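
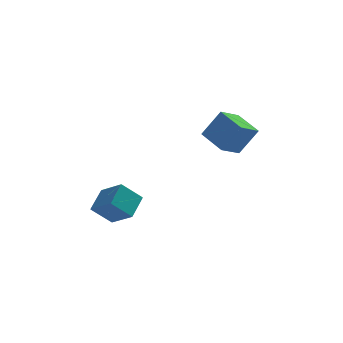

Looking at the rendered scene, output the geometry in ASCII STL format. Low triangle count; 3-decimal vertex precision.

solid 
facet normal -0.531 -0.012 -0.847
outer loop
vertex -0.425 2.422 2.044
vertex 0.322 3.184 1.565
vertex 0.372 1.337 1.56
endloop
endfacet
facet normal -0.638 -0.652 0.410
outer loop
vertex 1.158 1.356 2.815
vertex -0.425 2.422 2.044
vertex 0.372 1.337 1.56
endloop
endfacet
facet normal -0.530 -0.012 -0.848
outer loop
vertex 0.372 1.337 1.56
vertex 0.322 3.184 1.565
vertex 1.119 2.1 1.082
endloop
endfacet
facet normal 0.558 -0.758 -0.338
outer loop
vertex 1.119 2.1 1.082
vertex 1.158 1.356 2.815
vertex 0.372 1.337 1.56
endloop
endfacet
facet normal -0.557 0.759 0.338
outer loop
vertex -0.425 2.422 2.044
vertex 1.108 3.203 2.82
vertex 0.322 3.184 1.565
endloop
endfacet
facet normal -0.638 -0.652 0.409
outer loop
vertex 0.361 2.44 3.298
vertex -0.425 2.422 2.044
vertex 1.158 1.356 2.815
endloop
endfacet
facet normal -0.558 0.758 0.339
outer loop
vertex 0.361 2.44 3.298
vertex 1.108 3.203 2.82
vertex -0.425 2.422 2.044
endloop
endfacet
facet normal 0.638 0.652 -0.410
outer loop
vertex 0.322 3.184 1.565
vertex 1.108 3.203 2.82
vertex 1.119 2.1 1.082
endloop
endfacet
facet normal 0.557 -0.759 -0.338
outer loop
vertex 1.905 2.118 2.336
vertex 1.158 1.356 2.815
vertex 1.119 2.1 1.082
endloop
endfacet
facet normal 0.638 0.652 -0.410
outer loop
vertex 1.119 2.1 1.082
vertex 1.108 3.203 2.82
vertex 1.905 2.118 2.336
endloop
endfacet
facet normal 0.531 0.013 0.847
outer loop
vertex 1.905 2.118 2.336
vertex 0.361 2.44 3.298
vertex 1.158 1.356 2.815
endloop
endfacet
facet normal 0.531 0.012 0.848
outer loop
vertex 1.108 3.203 2.82
vertex 0.361 2.44 3.298
vertex 1.905 2.118 2.336
endloop
endfacet
facet normal -0.629 0.593 -0.503
outer loop
vertex -4.837 -1.26 -0.663
vertex -4.441 -0.299 -0.024
vertex -4.003 -1.064 -1.475
endloop
endfacet
facet normal -0.324 -0.788 -0.523
outer loop
vertex -3.179 -1.841 -0.816
vertex -4.837 -1.26 -0.663
vertex -4.003 -1.064 -1.475
endloop
endfacet
facet normal -0.629 0.593 -0.503
outer loop
vertex -4.003 -1.064 -1.475
vertex -4.441 -0.299 -0.024
vertex -3.607 -0.103 -0.836
endloop
endfacet
facet normal 0.707 0.166 -0.688
outer loop
vertex -3.607 -0.103 -0.836
vertex -3.179 -1.841 -0.816
vertex -4.003 -1.064 -1.475
endloop
endfacet
facet normal -0.707 -0.166 0.688
outer loop
vertex -4.837 -1.26 -0.663
vertex -3.617 -1.076 0.635
vertex -4.441 -0.299 -0.024
endloop
endfacet
facet normal -0.324 -0.788 -0.523
outer loop
vertex -4.013 -2.037 -0.004
vertex -4.837 -1.26 -0.663
vertex -3.179 -1.841 -0.816
endloop
endfacet
facet normal -0.707 -0.166 0.688
outer loop
vertex -4.013 -2.037 -0.004
vertex -3.617 -1.076 0.635
vertex -4.837 -1.26 -0.663
endloop
endfacet
facet normal 0.324 0.788 0.523
outer loop
vertex -4.441 -0.299 -0.024
vertex -3.617 -1.076 0.635
vertex -3.607 -0.103 -0.836
endloop
endfacet
facet normal 0.707 0.166 -0.688
outer loop
vertex -2.783 -0.88 -0.177
vertex -3.179 -1.841 -0.816
vertex -3.607 -0.103 -0.836
endloop
endfacet
facet normal 0.324 0.788 0.523
outer loop
vertex -3.607 -0.103 -0.836
vertex -3.617 -1.076 0.635
vertex -2.783 -0.88 -0.177
endloop
endfacet
facet normal 0.629 -0.593 0.503
outer loop
vertex -2.783 -0.88 -0.177
vertex -4.013 -2.037 -0.004
vertex -3.179 -1.841 -0.816
endloop
endfacet
facet normal 0.629 -0.593 0.503
outer loop
vertex -3.617 -1.076 0.635
vertex -4.013 -2.037 -0.004
vertex -2.783 -0.88 -0.177
endloop
endfacet

endsolid


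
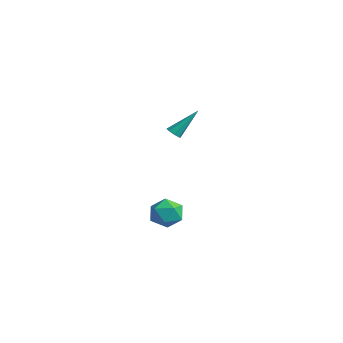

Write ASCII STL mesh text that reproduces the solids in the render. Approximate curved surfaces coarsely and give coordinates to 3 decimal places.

solid 
facet normal -0.377 0.628 0.680
outer loop
vertex 3.853 -0.831 -0.128
vertex 2.922 -1.158 -0.342
vertex 3.463 -1.613 0.378
endloop
endfacet
facet normal 0.280 0.419 0.864
outer loop
vertex 3.853 -0.831 -0.128
vertex 3.463 -1.613 0.378
vertex 4.426 -1.637 0.077
endloop
endfacet
facet normal 0.725 0.601 0.335
outer loop
vertex 3.853 -0.831 -0.128
vertex 4.426 -1.637 0.077
vertex 4.48 -1.196 -0.83
endloop
endfacet
facet normal 0.342 0.923 -0.174
outer loop
vertex 3.853 -0.831 -0.128
vertex 4.48 -1.196 -0.83
vertex 3.55 -0.9 -1.089
endloop
endfacet
facet normal -0.339 0.940 0.039
outer loop
vertex 3.853 -0.831 -0.128
vertex 3.55 -0.9 -1.089
vertex 2.922 -1.158 -0.342
endloop
endfacet
facet normal 0.279 -0.293 0.915
outer loop
vertex 4.426 -1.637 0.077
vertex 3.463 -1.613 0.378
vertex 3.85 -2.46 -0.011
endloop
endfacet
facet normal -0.785 0.046 0.618
outer loop
vertex 3.463 -1.613 0.378
vertex 2.922 -1.158 -0.342
vertex 2.92 -2.164 -0.27
endloop
endfacet
facet normal -0.723 0.551 -0.418
outer loop
vertex 2.922 -1.158 -0.342
vertex 3.55 -0.9 -1.089
vertex 2.974 -1.723 -1.177
endloop
endfacet
facet normal 0.379 0.524 -0.763
outer loop
vertex 3.55 -0.9 -1.089
vertex 4.48 -1.196 -0.83
vertex 3.937 -1.747 -1.478
endloop
endfacet
facet normal 0.998 0.002 0.061
outer loop
vertex 4.48 -1.196 -0.83
vertex 4.426 -1.637 0.077
vertex 4.478 -2.202 -0.758
endloop
endfacet
facet normal -0.342 -0.923 0.174
outer loop
vertex 3.547 -2.529 -0.972
vertex 3.85 -2.46 -0.011
vertex 2.92 -2.164 -0.27
endloop
endfacet
facet normal -0.725 -0.601 -0.335
outer loop
vertex 3.547 -2.529 -0.972
vertex 2.92 -2.164 -0.27
vertex 2.974 -1.723 -1.177
endloop
endfacet
facet normal -0.280 -0.419 -0.864
outer loop
vertex 3.547 -2.529 -0.972
vertex 2.974 -1.723 -1.177
vertex 3.937 -1.747 -1.478
endloop
endfacet
facet normal 0.377 -0.628 -0.680
outer loop
vertex 3.547 -2.529 -0.972
vertex 3.937 -1.747 -1.478
vertex 4.478 -2.202 -0.758
endloop
endfacet
facet normal 0.339 -0.940 -0.039
outer loop
vertex 3.547 -2.529 -0.972
vertex 4.478 -2.202 -0.758
vertex 3.85 -2.46 -0.011
endloop
endfacet
facet normal -0.379 -0.524 0.763
outer loop
vertex 2.92 -2.164 -0.27
vertex 3.85 -2.46 -0.011
vertex 3.463 -1.613 0.378
endloop
endfacet
facet normal -0.998 -0.002 -0.061
outer loop
vertex 2.974 -1.723 -1.177
vertex 2.92 -2.164 -0.27
vertex 2.922 -1.158 -0.342
endloop
endfacet
facet normal -0.279 0.293 -0.915
outer loop
vertex 3.937 -1.747 -1.478
vertex 2.974 -1.723 -1.177
vertex 3.55 -0.9 -1.089
endloop
endfacet
facet normal 0.785 -0.046 -0.618
outer loop
vertex 4.478 -2.202 -0.758
vertex 3.937 -1.747 -1.478
vertex 4.48 -1.196 -0.83
endloop
endfacet
facet normal 0.723 -0.551 0.418
outer loop
vertex 3.85 -2.46 -0.011
vertex 4.478 -2.202 -0.758
vertex 4.426 -1.637 0.077
endloop
endfacet
facet normal -0.143 -0.657 -0.741
outer loop
vertex -3.801 3.324 1.167
vertex -4.025 3.004 1.494
vertex -4.187 3.381 1.191
endloop
endfacet
facet normal 0.097 0.863 -0.496
outer loop
vertex -3.801 3.324 1.167
vertex -4.187 3.381 1.191
vertex -3.715 4.416 3.086
endloop
endfacet
facet normal -0.144 -0.657 -0.740
outer loop
vertex -4.187 3.381 1.191
vertex -4.025 3.004 1.494
vertex -4.477 3.217 1.393
endloop
endfacet
facet normal -0.606 0.752 -0.260
outer loop
vertex -4.187 3.381 1.191
vertex -4.477 3.217 1.393
vertex -3.715 4.416 3.086
endloop
endfacet
facet normal -0.145 -0.657 -0.740
outer loop
vertex -4.477 3.217 1.393
vertex -4.025 3.004 1.494
vertex -4.503 2.928 1.655
endloop
endfacet
facet normal -0.934 0.283 0.220
outer loop
vertex -4.477 3.217 1.393
vertex -4.503 2.928 1.655
vertex -3.715 4.416 3.086
endloop
endfacet
facet normal -0.145 -0.657 -0.740
outer loop
vertex -4.503 2.928 1.655
vertex -4.025 3.004 1.494
vertex -4.249 2.684 1.822
endloop
endfacet
facet normal -0.697 -0.270 0.665
outer loop
vertex -4.503 2.928 1.655
vertex -4.249 2.684 1.822
vertex -3.715 4.416 3.086
endloop
endfacet
facet normal -0.145 -0.657 -0.740
outer loop
vertex -4.249 2.684 1.822
vertex -4.025 3.004 1.494
vertex -3.863 2.627 1.797
endloop
endfacet
facet normal -0.033 -0.582 0.812
outer loop
vertex -4.249 2.684 1.822
vertex -3.863 2.627 1.797
vertex -3.715 4.416 3.086
endloop
endfacet
facet normal -0.144 -0.657 -0.740
outer loop
vertex -3.863 2.627 1.797
vertex -4.025 3.004 1.494
vertex -3.573 2.791 1.595
endloop
endfacet
facet normal 0.668 -0.471 0.577
outer loop
vertex -3.863 2.627 1.797
vertex -3.573 2.791 1.595
vertex -3.715 4.416 3.086
endloop
endfacet
facet normal -0.144 -0.656 -0.741
outer loop
vertex -3.573 2.791 1.595
vertex -4.025 3.004 1.494
vertex -3.547 3.08 1.334
endloop
endfacet
facet normal 0.995 -0.002 0.097
outer loop
vertex -3.573 2.791 1.595
vertex -3.547 3.08 1.334
vertex -3.715 4.416 3.086
endloop
endfacet
facet normal -0.144 -0.656 -0.741
outer loop
vertex -3.547 3.08 1.334
vertex -4.025 3.004 1.494
vertex -3.801 3.324 1.167
endloop
endfacet
facet normal 0.758 0.551 -0.348
outer loop
vertex -3.547 3.08 1.334
vertex -3.801 3.324 1.167
vertex -3.715 4.416 3.086
endloop
endfacet

endsolid


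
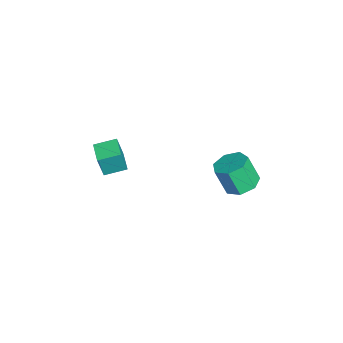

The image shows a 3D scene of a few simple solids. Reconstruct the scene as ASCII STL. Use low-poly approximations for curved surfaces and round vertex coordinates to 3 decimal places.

solid 
facet normal -0.973 -0.220 0.074
outer loop
vertex 1.396 -4.394 0.203
vertex 1.13 -3.123 0.489
vertex 1.204 -4.078 -1.375
endloop
endfacet
facet normal 0.199 -0.956 -0.216
outer loop
vertex 2.45 -3.797 -1.469
vertex 1.396 -4.394 0.203
vertex 1.204 -4.078 -1.375
endloop
endfacet
facet normal -0.973 -0.220 0.074
outer loop
vertex 1.204 -4.078 -1.375
vertex 1.13 -3.123 0.489
vertex 0.939 -2.807 -1.088
endloop
endfacet
facet normal -0.118 0.195 -0.974
outer loop
vertex 0.939 -2.807 -1.088
vertex 2.45 -3.797 -1.469
vertex 1.204 -4.078 -1.375
endloop
endfacet
facet normal 0.117 -0.195 0.974
outer loop
vertex 1.396 -4.394 0.203
vertex 2.376 -2.842 0.395
vertex 1.13 -3.123 0.489
endloop
endfacet
facet normal 0.199 -0.956 -0.216
outer loop
vertex 2.641 -4.113 0.108
vertex 1.396 -4.394 0.203
vertex 2.45 -3.797 -1.469
endloop
endfacet
facet normal 0.118 -0.195 0.974
outer loop
vertex 2.641 -4.113 0.108
vertex 2.376 -2.842 0.395
vertex 1.396 -4.394 0.203
endloop
endfacet
facet normal -0.199 0.956 0.216
outer loop
vertex 1.13 -3.123 0.489
vertex 2.376 -2.842 0.395
vertex 0.939 -2.807 -1.088
endloop
endfacet
facet normal -0.118 0.194 -0.974
outer loop
vertex 2.184 -2.526 -1.183
vertex 2.45 -3.797 -1.469
vertex 0.939 -2.807 -1.088
endloop
endfacet
facet normal -0.199 0.956 0.216
outer loop
vertex 0.939 -2.807 -1.088
vertex 2.376 -2.842 0.395
vertex 2.184 -2.526 -1.183
endloop
endfacet
facet normal 0.973 0.220 -0.074
outer loop
vertex 2.184 -2.526 -1.183
vertex 2.641 -4.113 0.108
vertex 2.45 -3.797 -1.469
endloop
endfacet
facet normal 0.973 0.220 -0.074
outer loop
vertex 2.376 -2.842 0.395
vertex 2.641 -4.113 0.108
vertex 2.184 -2.526 -1.183
endloop
endfacet
facet normal 0.172 0.383 -0.908
outer loop
vertex 4.274 3.539 -1.081
vertex 3.261 3.655 -1.224
vertex 3.932 4.321 -0.816
endloop
endfacet
facet normal 0.908 0.296 0.297
outer loop
vertex 4.274 3.539 -1.081
vertex 3.932 4.321 -0.816
vertex 3.972 2.869 0.508
endloop
endfacet
facet normal 0.908 0.296 0.297
outer loop
vertex 3.972 2.869 0.508
vertex 3.932 4.321 -0.816
vertex 3.63 3.652 0.772
endloop
endfacet
facet normal -0.173 -0.382 0.908
outer loop
vertex 3.972 2.869 0.508
vertex 3.63 3.652 0.772
vertex 2.959 2.985 0.364
endloop
endfacet
facet normal 0.172 0.382 -0.908
outer loop
vertex 3.932 4.321 -0.816
vertex 3.261 3.655 -1.224
vertex 3.085 4.601 -0.859
endloop
endfacet
facet normal 0.266 0.869 0.417
outer loop
vertex 3.932 4.321 -0.816
vertex 3.085 4.601 -0.859
vertex 3.63 3.652 0.772
endloop
endfacet
facet normal 0.267 0.869 0.417
outer loop
vertex 3.63 3.652 0.772
vertex 3.085 4.601 -0.859
vertex 2.783 3.932 0.73
endloop
endfacet
facet normal -0.172 -0.383 0.908
outer loop
vertex 3.63 3.652 0.772
vertex 2.783 3.932 0.73
vertex 2.959 2.985 0.364
endloop
endfacet
facet normal 0.173 0.382 -0.908
outer loop
vertex 3.085 4.601 -0.859
vertex 3.261 3.655 -1.224
vertex 2.37 4.169 -1.177
endloop
endfacet
facet normal -0.575 0.788 0.222
outer loop
vertex 3.085 4.601 -0.859
vertex 2.37 4.169 -1.177
vertex 2.783 3.932 0.73
endloop
endfacet
facet normal -0.575 0.788 0.222
outer loop
vertex 2.783 3.932 0.73
vertex 2.37 4.169 -1.177
vertex 2.068 3.5 0.412
endloop
endfacet
facet normal -0.172 -0.383 0.908
outer loop
vertex 2.783 3.932 0.73
vertex 2.068 3.5 0.412
vertex 2.959 2.985 0.364
endloop
endfacet
facet normal 0.173 0.383 -0.908
outer loop
vertex 2.37 4.169 -1.177
vertex 3.261 3.655 -1.224
vertex 2.326 3.349 -1.531
endloop
endfacet
facet normal -0.984 0.113 -0.139
outer loop
vertex 2.37 4.169 -1.177
vertex 2.326 3.349 -1.531
vertex 2.068 3.5 0.412
endloop
endfacet
facet normal -0.984 0.113 -0.139
outer loop
vertex 2.068 3.5 0.412
vertex 2.326 3.349 -1.531
vertex 2.024 2.68 0.058
endloop
endfacet
facet normal -0.172 -0.383 0.908
outer loop
vertex 2.068 3.5 0.412
vertex 2.024 2.68 0.058
vertex 2.959 2.985 0.364
endloop
endfacet
facet normal 0.173 0.383 -0.908
outer loop
vertex 2.326 3.349 -1.531
vertex 3.261 3.655 -1.224
vertex 2.986 2.759 -1.654
endloop
endfacet
facet normal -0.652 -0.647 -0.396
outer loop
vertex 2.326 3.349 -1.531
vertex 2.986 2.759 -1.654
vertex 2.024 2.68 0.058
endloop
endfacet
facet normal -0.652 -0.647 -0.396
outer loop
vertex 2.024 2.68 0.058
vertex 2.986 2.759 -1.654
vertex 2.684 2.09 -0.065
endloop
endfacet
facet normal -0.172 -0.382 0.908
outer loop
vertex 2.024 2.68 0.058
vertex 2.684 2.09 -0.065
vertex 2.959 2.985 0.364
endloop
endfacet
facet normal 0.173 0.383 -0.908
outer loop
vertex 2.986 2.759 -1.654
vertex 3.261 3.655 -1.224
vertex 3.853 2.844 -1.453
endloop
endfacet
facet normal 0.172 -0.919 -0.354
outer loop
vertex 2.986 2.759 -1.654
vertex 3.853 2.844 -1.453
vertex 2.684 2.09 -0.065
endloop
endfacet
facet normal 0.172 -0.919 -0.355
outer loop
vertex 2.684 2.09 -0.065
vertex 3.853 2.844 -1.453
vertex 3.551 2.175 0.135
endloop
endfacet
facet normal -0.172 -0.382 0.908
outer loop
vertex 2.684 2.09 -0.065
vertex 3.551 2.175 0.135
vertex 2.959 2.985 0.364
endloop
endfacet
facet normal 0.172 0.382 -0.908
outer loop
vertex 3.853 2.844 -1.453
vertex 3.261 3.655 -1.224
vertex 4.274 3.539 -1.081
endloop
endfacet
facet normal 0.865 -0.499 -0.046
outer loop
vertex 3.853 2.844 -1.453
vertex 4.274 3.539 -1.081
vertex 3.551 2.175 0.135
endloop
endfacet
facet normal 0.865 -0.500 -0.046
outer loop
vertex 3.551 2.175 0.135
vertex 4.274 3.539 -1.081
vertex 3.972 2.869 0.508
endloop
endfacet
facet normal -0.173 -0.383 0.907
outer loop
vertex 3.551 2.175 0.135
vertex 3.972 2.869 0.508
vertex 2.959 2.985 0.364
endloop
endfacet

endsolid


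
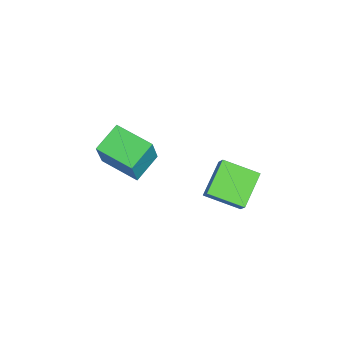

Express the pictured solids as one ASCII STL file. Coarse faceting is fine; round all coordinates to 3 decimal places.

solid 
facet normal -0.733 0.545 0.408
outer loop
vertex -3.215 -3.006 -2.713
vertex -2.277 -1.513 -3.023
vertex -4.01 -2.847 -4.354
endloop
endfacet
facet normal -0.524 -0.834 0.173
outer loop
vertex -2.963 -3.627 -4.937
vertex -3.215 -3.006 -2.713
vertex -4.01 -2.847 -4.354
endloop
endfacet
facet normal -0.733 0.545 0.408
outer loop
vertex -4.01 -2.847 -4.354
vertex -2.277 -1.513 -3.023
vertex -3.072 -1.354 -4.664
endloop
endfacet
facet normal -0.434 0.087 -0.896
outer loop
vertex -3.072 -1.354 -4.664
vertex -2.963 -3.627 -4.937
vertex -4.01 -2.847 -4.354
endloop
endfacet
facet normal 0.434 -0.087 0.896
outer loop
vertex -3.215 -3.006 -2.713
vertex -1.23 -2.293 -3.606
vertex -2.277 -1.513 -3.023
endloop
endfacet
facet normal -0.524 -0.834 0.173
outer loop
vertex -2.168 -3.786 -3.296
vertex -3.215 -3.006 -2.713
vertex -2.963 -3.627 -4.937
endloop
endfacet
facet normal 0.434 -0.087 0.896
outer loop
vertex -2.168 -3.786 -3.296
vertex -1.23 -2.293 -3.606
vertex -3.215 -3.006 -2.713
endloop
endfacet
facet normal 0.524 0.834 -0.173
outer loop
vertex -2.277 -1.513 -3.023
vertex -1.23 -2.293 -3.606
vertex -3.072 -1.354 -4.664
endloop
endfacet
facet normal -0.434 0.087 -0.896
outer loop
vertex -2.025 -2.134 -5.247
vertex -2.963 -3.627 -4.937
vertex -3.072 -1.354 -4.664
endloop
endfacet
facet normal 0.524 0.834 -0.173
outer loop
vertex -3.072 -1.354 -4.664
vertex -1.23 -2.293 -3.606
vertex -2.025 -2.134 -5.247
endloop
endfacet
facet normal 0.733 -0.545 -0.408
outer loop
vertex -2.025 -2.134 -5.247
vertex -2.168 -3.786 -3.296
vertex -2.963 -3.627 -4.937
endloop
endfacet
facet normal 0.733 -0.545 -0.408
outer loop
vertex -1.23 -2.293 -3.606
vertex -2.168 -3.786 -3.296
vertex -2.025 -2.134 -5.247
endloop
endfacet
facet normal -0.603 -0.174 -0.779
outer loop
vertex 0.483 1.163 -1.27
vertex 0.763 2.6 -1.808
vertex 1.75 0.596 -2.124
endloop
endfacet
facet normal -0.179 -0.921 0.345
outer loop
vertex 2.317 0.76 -1.392
vertex 0.483 1.163 -1.27
vertex 1.75 0.596 -2.124
endloop
endfacet
facet normal -0.602 -0.174 -0.779
outer loop
vertex 1.75 0.596 -2.124
vertex 0.763 2.6 -1.808
vertex 2.031 2.034 -2.662
endloop
endfacet
facet normal 0.777 -0.348 -0.524
outer loop
vertex 2.031 2.034 -2.662
vertex 2.317 0.76 -1.392
vertex 1.75 0.596 -2.124
endloop
endfacet
facet normal -0.777 0.348 0.524
outer loop
vertex 0.483 1.163 -1.27
vertex 1.33 2.764 -1.076
vertex 0.763 2.6 -1.808
endloop
endfacet
facet normal -0.180 -0.922 0.344
outer loop
vertex 1.049 1.326 -0.538
vertex 0.483 1.163 -1.27
vertex 2.317 0.76 -1.392
endloop
endfacet
facet normal -0.778 0.348 0.524
outer loop
vertex 1.049 1.326 -0.538
vertex 1.33 2.764 -1.076
vertex 0.483 1.163 -1.27
endloop
endfacet
facet normal 0.179 0.921 -0.345
outer loop
vertex 0.763 2.6 -1.808
vertex 1.33 2.764 -1.076
vertex 2.031 2.034 -2.662
endloop
endfacet
facet normal 0.778 -0.348 -0.524
outer loop
vertex 2.597 2.197 -1.93
vertex 2.317 0.76 -1.392
vertex 2.031 2.034 -2.662
endloop
endfacet
facet normal 0.180 0.921 -0.344
outer loop
vertex 2.031 2.034 -2.662
vertex 1.33 2.764 -1.076
vertex 2.597 2.197 -1.93
endloop
endfacet
facet normal 0.602 0.174 0.779
outer loop
vertex 2.597 2.197 -1.93
vertex 1.049 1.326 -0.538
vertex 2.317 0.76 -1.392
endloop
endfacet
facet normal 0.603 0.174 0.779
outer loop
vertex 1.33 2.764 -1.076
vertex 1.049 1.326 -0.538
vertex 2.597 2.197 -1.93
endloop
endfacet

endsolid


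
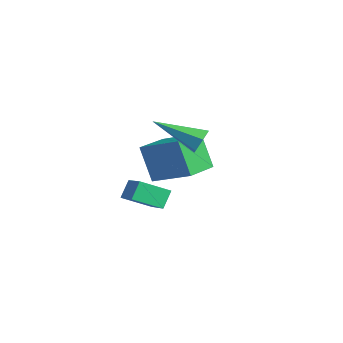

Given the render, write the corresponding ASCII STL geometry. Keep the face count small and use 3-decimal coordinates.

solid 
facet normal 0.501 0.763 -0.409
outer loop
vertex 2.477 0.602 3.427
vertex 2.038 0.714 3.098
vertex 2.08 0.956 3.601
endloop
endfacet
facet normal 0.354 -0.062 0.933
outer loop
vertex 2.477 0.602 3.427
vertex 2.08 0.956 3.601
vertex 1.102 -0.714 3.862
endloop
endfacet
facet normal 0.499 0.764 -0.409
outer loop
vertex 2.08 0.956 3.601
vertex 2.038 0.714 3.098
vertex 1.64 1.067 3.272
endloop
endfacet
facet normal -0.481 0.403 0.779
outer loop
vertex 2.08 0.956 3.601
vertex 1.64 1.067 3.272
vertex 1.102 -0.714 3.862
endloop
endfacet
facet normal 0.499 0.764 -0.408
outer loop
vertex 1.64 1.067 3.272
vertex 2.038 0.714 3.098
vertex 1.599 0.825 2.769
endloop
endfacet
facet normal -0.961 0.273 -0.053
outer loop
vertex 1.64 1.067 3.272
vertex 1.599 0.825 2.769
vertex 1.102 -0.714 3.862
endloop
endfacet
facet normal 0.500 0.763 -0.410
outer loop
vertex 1.599 0.825 2.769
vertex 2.038 0.714 3.098
vertex 1.996 0.471 2.594
endloop
endfacet
facet normal -0.607 -0.321 -0.727
outer loop
vertex 1.599 0.825 2.769
vertex 1.996 0.471 2.594
vertex 1.102 -0.714 3.862
endloop
endfacet
facet normal 0.501 0.763 -0.409
outer loop
vertex 1.996 0.471 2.594
vertex 2.038 0.714 3.098
vertex 2.435 0.36 2.924
endloop
endfacet
facet normal 0.231 -0.787 -0.572
outer loop
vertex 1.996 0.471 2.594
vertex 2.435 0.36 2.924
vertex 1.102 -0.714 3.862
endloop
endfacet
facet normal 0.501 0.763 -0.409
outer loop
vertex 2.435 0.36 2.924
vertex 2.038 0.714 3.098
vertex 2.477 0.602 3.427
endloop
endfacet
facet normal 0.709 -0.656 0.257
outer loop
vertex 2.435 0.36 2.924
vertex 2.477 0.602 3.427
vertex 1.102 -0.714 3.862
endloop
endfacet
facet normal -0.596 0.792 -0.131
outer loop
vertex -1.877 0.644 1.332
vertex -0.678 1.665 2.048
vertex -1.232 0.892 -0.1
endloop
endfacet
facet normal -0.693 -0.590 -0.414
outer loop
vertex -0.362 -0.265 0.092
vertex -1.877 0.644 1.332
vertex -1.232 0.892 -0.1
endloop
endfacet
facet normal -0.596 0.792 -0.132
outer loop
vertex -1.232 0.892 -0.1
vertex -0.678 1.665 2.048
vertex -0.033 1.912 0.616
endloop
endfacet
facet normal 0.406 0.156 -0.901
outer loop
vertex -0.033 1.912 0.616
vertex -0.362 -0.265 0.092
vertex -1.232 0.892 -0.1
endloop
endfacet
facet normal -0.406 -0.155 0.901
outer loop
vertex -1.877 0.644 1.332
vertex 0.192 0.508 2.24
vertex -0.678 1.665 2.048
endloop
endfacet
facet normal -0.693 -0.590 -0.414
outer loop
vertex -1.007 -0.512 1.524
vertex -1.877 0.644 1.332
vertex -0.362 -0.265 0.092
endloop
endfacet
facet normal -0.406 -0.156 0.901
outer loop
vertex -1.007 -0.512 1.524
vertex 0.192 0.508 2.24
vertex -1.877 0.644 1.332
endloop
endfacet
facet normal 0.693 0.590 0.414
outer loop
vertex -0.678 1.665 2.048
vertex 0.192 0.508 2.24
vertex -0.033 1.912 0.616
endloop
endfacet
facet normal 0.405 0.156 -0.901
outer loop
vertex 0.837 0.756 0.808
vertex -0.362 -0.265 0.092
vertex -0.033 1.912 0.616
endloop
endfacet
facet normal 0.693 0.590 0.414
outer loop
vertex -0.033 1.912 0.616
vertex 0.192 0.508 2.24
vertex 0.837 0.756 0.808
endloop
endfacet
facet normal 0.596 -0.792 0.132
outer loop
vertex 0.837 0.756 0.808
vertex -1.007 -0.512 1.524
vertex -0.362 -0.265 0.092
endloop
endfacet
facet normal 0.596 -0.792 0.131
outer loop
vertex 0.192 0.508 2.24
vertex -1.007 -0.512 1.524
vertex 0.837 0.756 0.808
endloop
endfacet
facet normal -0.902 0.017 -0.432
outer loop
vertex -2.303 -0.525 -0.816
vertex -2.028 0.561 -1.347
vertex -1.988 -0.935 -1.49
endloop
endfacet
facet normal -0.221 -0.876 0.429
outer loop
vertex -0.572 -0.961 -0.813
vertex -2.303 -0.525 -0.816
vertex -1.988 -0.935 -1.49
endloop
endfacet
facet normal -0.902 0.017 -0.431
outer loop
vertex -1.988 -0.935 -1.49
vertex -2.028 0.561 -1.347
vertex -1.713 0.152 -2.022
endloop
endfacet
facet normal 0.371 -0.482 -0.794
outer loop
vertex -1.713 0.152 -2.022
vertex -0.572 -0.961 -0.813
vertex -1.988 -0.935 -1.49
endloop
endfacet
facet normal -0.371 0.482 0.794
outer loop
vertex -2.303 -0.525 -0.816
vertex -0.612 0.535 -0.67
vertex -2.028 0.561 -1.347
endloop
endfacet
facet normal -0.221 -0.876 0.428
outer loop
vertex -0.887 -0.552 -0.138
vertex -2.303 -0.525 -0.816
vertex -0.572 -0.961 -0.813
endloop
endfacet
facet normal -0.371 0.482 0.794
outer loop
vertex -0.887 -0.552 -0.138
vertex -0.612 0.535 -0.67
vertex -2.303 -0.525 -0.816
endloop
endfacet
facet normal 0.221 0.876 -0.428
outer loop
vertex -2.028 0.561 -1.347
vertex -0.612 0.535 -0.67
vertex -1.713 0.152 -2.022
endloop
endfacet
facet normal 0.371 -0.482 -0.794
outer loop
vertex -0.297 0.125 -1.344
vertex -0.572 -0.961 -0.813
vertex -1.713 0.152 -2.022
endloop
endfacet
facet normal 0.222 0.876 -0.429
outer loop
vertex -1.713 0.152 -2.022
vertex -0.612 0.535 -0.67
vertex -0.297 0.125 -1.344
endloop
endfacet
facet normal 0.902 -0.017 0.431
outer loop
vertex -0.297 0.125 -1.344
vertex -0.887 -0.552 -0.138
vertex -0.572 -0.961 -0.813
endloop
endfacet
facet normal 0.902 -0.017 0.432
outer loop
vertex -0.612 0.535 -0.67
vertex -0.887 -0.552 -0.138
vertex -0.297 0.125 -1.344
endloop
endfacet

endsolid


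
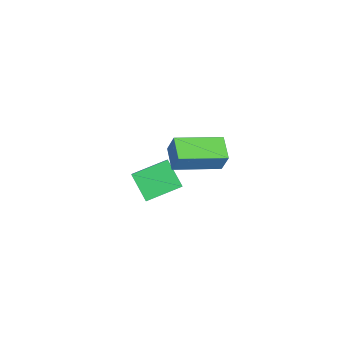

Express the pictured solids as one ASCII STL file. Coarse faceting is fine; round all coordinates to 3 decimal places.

solid 
facet normal -0.726 -0.260 0.636
outer loop
vertex 0.295 1.293 -2.184
vertex 0.148 2.95 -1.674
vertex -0.77 1.542 -3.297
endloop
endfacet
facet normal 0.084 -0.952 -0.293
outer loop
vertex 0.312 1.93 -4.246
vertex 0.295 1.293 -2.184
vertex -0.77 1.542 -3.297
endloop
endfacet
facet normal -0.726 -0.260 0.636
outer loop
vertex -0.77 1.542 -3.297
vertex 0.148 2.95 -1.674
vertex -0.916 3.199 -2.787
endloop
endfacet
facet normal -0.683 0.159 -0.713
outer loop
vertex -0.916 3.199 -2.787
vertex 0.312 1.93 -4.246
vertex -0.77 1.542 -3.297
endloop
endfacet
facet normal 0.683 -0.159 0.713
outer loop
vertex 0.295 1.293 -2.184
vertex 1.23 3.338 -2.623
vertex 0.148 2.95 -1.674
endloop
endfacet
facet normal 0.084 -0.952 -0.293
outer loop
vertex 1.376 1.681 -3.133
vertex 0.295 1.293 -2.184
vertex 0.312 1.93 -4.246
endloop
endfacet
facet normal 0.683 -0.159 0.713
outer loop
vertex 1.376 1.681 -3.133
vertex 1.23 3.338 -2.623
vertex 0.295 1.293 -2.184
endloop
endfacet
facet normal -0.084 0.952 0.293
outer loop
vertex 0.148 2.95 -1.674
vertex 1.23 3.338 -2.623
vertex -0.916 3.199 -2.787
endloop
endfacet
facet normal -0.683 0.159 -0.713
outer loop
vertex 0.165 3.587 -3.736
vertex 0.312 1.93 -4.246
vertex -0.916 3.199 -2.787
endloop
endfacet
facet normal -0.084 0.952 0.294
outer loop
vertex -0.916 3.199 -2.787
vertex 1.23 3.338 -2.623
vertex 0.165 3.587 -3.736
endloop
endfacet
facet normal 0.726 0.260 -0.636
outer loop
vertex 0.165 3.587 -3.736
vertex 1.376 1.681 -3.133
vertex 0.312 1.93 -4.246
endloop
endfacet
facet normal 0.726 0.260 -0.637
outer loop
vertex 1.23 3.338 -2.623
vertex 1.376 1.681 -3.133
vertex 0.165 3.587 -3.736
endloop
endfacet
facet normal -0.958 0.071 0.278
outer loop
vertex 3.063 2.502 2.88
vertex 3.09 4.606 2.437
vertex 2.759 2.297 1.885
endloop
endfacet
facet normal -0.013 -0.979 0.206
outer loop
vertex 3.87 2.214 1.563
vertex 3.063 2.502 2.88
vertex 2.759 2.297 1.885
endloop
endfacet
facet normal -0.958 0.071 0.278
outer loop
vertex 2.759 2.297 1.885
vertex 3.09 4.606 2.437
vertex 2.786 4.4 1.443
endloop
endfacet
facet normal -0.286 -0.194 -0.938
outer loop
vertex 2.786 4.4 1.443
vertex 3.87 2.214 1.563
vertex 2.759 2.297 1.885
endloop
endfacet
facet normal 0.286 0.194 0.938
outer loop
vertex 3.063 2.502 2.88
vertex 4.201 4.523 2.115
vertex 3.09 4.606 2.437
endloop
endfacet
facet normal -0.012 -0.978 0.206
outer loop
vertex 4.174 2.42 2.557
vertex 3.063 2.502 2.88
vertex 3.87 2.214 1.563
endloop
endfacet
facet normal 0.287 0.193 0.938
outer loop
vertex 4.174 2.42 2.557
vertex 4.201 4.523 2.115
vertex 3.063 2.502 2.88
endloop
endfacet
facet normal 0.013 0.978 -0.207
outer loop
vertex 3.09 4.606 2.437
vertex 4.201 4.523 2.115
vertex 2.786 4.4 1.443
endloop
endfacet
facet normal -0.287 -0.194 -0.938
outer loop
vertex 3.897 4.318 1.12
vertex 3.87 2.214 1.563
vertex 2.786 4.4 1.443
endloop
endfacet
facet normal 0.013 0.979 -0.205
outer loop
vertex 2.786 4.4 1.443
vertex 4.201 4.523 2.115
vertex 3.897 4.318 1.12
endloop
endfacet
facet normal 0.958 -0.071 -0.278
outer loop
vertex 3.897 4.318 1.12
vertex 4.174 2.42 2.557
vertex 3.87 2.214 1.563
endloop
endfacet
facet normal 0.958 -0.071 -0.278
outer loop
vertex 4.201 4.523 2.115
vertex 4.174 2.42 2.557
vertex 3.897 4.318 1.12
endloop
endfacet

endsolid


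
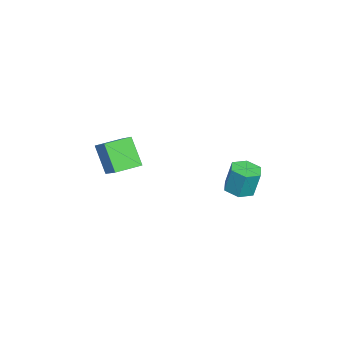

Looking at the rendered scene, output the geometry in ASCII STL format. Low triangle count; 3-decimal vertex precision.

solid 
facet normal -0.016 -0.219 -0.976
outer loop
vertex -1.109 3.822 -2.264
vertex -2.084 3.732 -2.228
vertex -1.68 4.602 -2.43
endloop
endfacet
facet normal 0.813 0.565 -0.141
outer loop
vertex -1.109 3.822 -2.264
vertex -1.68 4.602 -2.43
vertex -1.08 4.218 -0.508
endloop
endfacet
facet normal 0.813 0.566 -0.141
outer loop
vertex -1.08 4.218 -0.508
vertex -1.68 4.602 -2.43
vertex -1.651 4.997 -0.674
endloop
endfacet
facet normal 0.016 0.219 0.976
outer loop
vertex -1.08 4.218 -0.508
vertex -1.651 4.997 -0.674
vertex -2.056 4.128 -0.472
endloop
endfacet
facet normal -0.016 -0.219 -0.976
outer loop
vertex -1.68 4.602 -2.43
vertex -2.084 3.732 -2.228
vertex -2.655 4.512 -2.394
endloop
endfacet
facet normal -0.098 0.971 -0.217
outer loop
vertex -1.68 4.602 -2.43
vertex -2.655 4.512 -2.394
vertex -1.651 4.997 -0.674
endloop
endfacet
facet normal -0.098 0.971 -0.217
outer loop
vertex -1.651 4.997 -0.674
vertex -2.655 4.512 -2.394
vertex -2.626 4.907 -0.638
endloop
endfacet
facet normal 0.016 0.219 0.976
outer loop
vertex -1.651 4.997 -0.674
vertex -2.626 4.907 -0.638
vertex -2.056 4.128 -0.472
endloop
endfacet
facet normal -0.016 -0.219 -0.976
outer loop
vertex -2.655 4.512 -2.394
vertex -2.084 3.732 -2.228
vertex -3.06 3.642 -2.192
endloop
endfacet
facet normal -0.911 0.406 -0.076
outer loop
vertex -2.655 4.512 -2.394
vertex -3.06 3.642 -2.192
vertex -2.626 4.907 -0.638
endloop
endfacet
facet normal -0.910 0.406 -0.077
outer loop
vertex -2.626 4.907 -0.638
vertex -3.06 3.642 -2.192
vertex -3.031 4.038 -0.436
endloop
endfacet
facet normal 0.016 0.219 0.976
outer loop
vertex -2.626 4.907 -0.638
vertex -3.031 4.038 -0.436
vertex -2.056 4.128 -0.472
endloop
endfacet
facet normal -0.016 -0.219 -0.976
outer loop
vertex -3.06 3.642 -2.192
vertex -2.084 3.732 -2.228
vertex -2.489 2.863 -2.026
endloop
endfacet
facet normal -0.813 -0.566 0.141
outer loop
vertex -3.06 3.642 -2.192
vertex -2.489 2.863 -2.026
vertex -3.031 4.038 -0.436
endloop
endfacet
facet normal -0.813 -0.565 0.141
outer loop
vertex -3.031 4.038 -0.436
vertex -2.489 2.863 -2.026
vertex -2.46 3.258 -0.27
endloop
endfacet
facet normal 0.016 0.219 0.976
outer loop
vertex -3.031 4.038 -0.436
vertex -2.46 3.258 -0.27
vertex -2.056 4.128 -0.472
endloop
endfacet
facet normal -0.016 -0.219 -0.976
outer loop
vertex -2.489 2.863 -2.026
vertex -2.084 3.732 -2.228
vertex -1.514 2.953 -2.062
endloop
endfacet
facet normal 0.098 -0.971 0.217
outer loop
vertex -2.489 2.863 -2.026
vertex -1.514 2.953 -2.062
vertex -2.46 3.258 -0.27
endloop
endfacet
facet normal 0.098 -0.971 0.217
outer loop
vertex -2.46 3.258 -0.27
vertex -1.514 2.953 -2.062
vertex -1.485 3.348 -0.306
endloop
endfacet
facet normal 0.016 0.219 0.976
outer loop
vertex -2.46 3.258 -0.27
vertex -1.485 3.348 -0.306
vertex -2.056 4.128 -0.472
endloop
endfacet
facet normal -0.016 -0.219 -0.976
outer loop
vertex -1.514 2.953 -2.062
vertex -2.084 3.732 -2.228
vertex -1.109 3.822 -2.264
endloop
endfacet
facet normal 0.910 -0.407 0.076
outer loop
vertex -1.514 2.953 -2.062
vertex -1.109 3.822 -2.264
vertex -1.485 3.348 -0.306
endloop
endfacet
facet normal 0.911 -0.406 0.077
outer loop
vertex -1.485 3.348 -0.306
vertex -1.109 3.822 -2.264
vertex -1.08 4.218 -0.508
endloop
endfacet
facet normal 0.016 0.219 0.976
outer loop
vertex -1.485 3.348 -0.306
vertex -1.08 4.218 -0.508
vertex -2.056 4.128 -0.472
endloop
endfacet
facet normal -0.445 -0.376 0.813
outer loop
vertex 0.131 -3.647 2.271
vertex -0.766 -2.27 2.417
vertex -1.399 -4.512 1.033
endloop
endfacet
facet normal 0.544 -0.835 -0.089
outer loop
vertex -0.474 -3.73 -0.657
vertex 0.131 -3.647 2.271
vertex -1.399 -4.512 1.033
endloop
endfacet
facet normal -0.444 -0.376 0.813
outer loop
vertex -1.399 -4.512 1.033
vertex -0.766 -2.27 2.417
vertex -2.296 -3.135 1.18
endloop
endfacet
facet normal -0.712 -0.402 -0.576
outer loop
vertex -2.296 -3.135 1.18
vertex -0.474 -3.73 -0.657
vertex -1.399 -4.512 1.033
endloop
endfacet
facet normal 0.712 0.403 0.576
outer loop
vertex 0.131 -3.647 2.271
vertex 0.159 -1.488 0.727
vertex -0.766 -2.27 2.417
endloop
endfacet
facet normal 0.544 -0.835 -0.089
outer loop
vertex 1.056 -2.865 0.58
vertex 0.131 -3.647 2.271
vertex -0.474 -3.73 -0.657
endloop
endfacet
facet normal 0.712 0.402 0.576
outer loop
vertex 1.056 -2.865 0.58
vertex 0.159 -1.488 0.727
vertex 0.131 -3.647 2.271
endloop
endfacet
facet normal -0.544 0.835 0.089
outer loop
vertex -0.766 -2.27 2.417
vertex 0.159 -1.488 0.727
vertex -2.296 -3.135 1.18
endloop
endfacet
facet normal -0.712 -0.403 -0.576
outer loop
vertex -1.371 -2.353 -0.511
vertex -0.474 -3.73 -0.657
vertex -2.296 -3.135 1.18
endloop
endfacet
facet normal -0.544 0.835 0.089
outer loop
vertex -2.296 -3.135 1.18
vertex 0.159 -1.488 0.727
vertex -1.371 -2.353 -0.511
endloop
endfacet
facet normal 0.445 0.376 -0.813
outer loop
vertex -1.371 -2.353 -0.511
vertex 1.056 -2.865 0.58
vertex -0.474 -3.73 -0.657
endloop
endfacet
facet normal 0.445 0.376 -0.813
outer loop
vertex 0.159 -1.488 0.727
vertex 1.056 -2.865 0.58
vertex -1.371 -2.353 -0.511
endloop
endfacet

endsolid


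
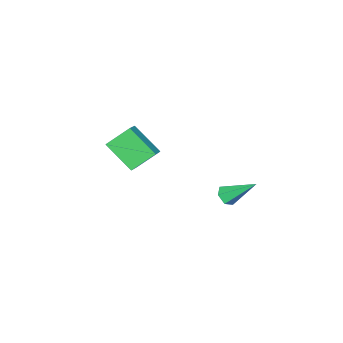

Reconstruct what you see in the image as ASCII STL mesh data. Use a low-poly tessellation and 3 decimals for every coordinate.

solid 
facet normal 0.298 -0.706 -0.643
outer loop
vertex -0.801 1.893 -1.612
vertex -1.26 1.581 -1.482
vertex -1.284 1.959 -1.908
endloop
endfacet
facet normal 0.347 0.860 -0.374
outer loop
vertex -0.801 1.893 -1.612
vertex -1.284 1.959 -1.908
vertex -1.8 2.859 -0.318
endloop
endfacet
facet normal 0.298 -0.706 -0.643
outer loop
vertex -1.284 1.959 -1.908
vertex -1.26 1.581 -1.482
vertex -1.743 1.647 -1.778
endloop
endfacet
facet normal -0.573 0.619 -0.537
outer loop
vertex -1.284 1.959 -1.908
vertex -1.743 1.647 -1.778
vertex -1.8 2.859 -0.318
endloop
endfacet
facet normal 0.298 -0.706 -0.643
outer loop
vertex -1.743 1.647 -1.778
vertex -1.26 1.581 -1.482
vertex -1.719 1.269 -1.352
endloop
endfacet
facet normal -0.998 -0.055 0.007
outer loop
vertex -1.743 1.647 -1.778
vertex -1.719 1.269 -1.352
vertex -1.8 2.859 -0.318
endloop
endfacet
facet normal 0.299 -0.707 -0.642
outer loop
vertex -1.719 1.269 -1.352
vertex -1.26 1.581 -1.482
vertex -1.237 1.203 -1.055
endloop
endfacet
facet normal -0.505 -0.488 0.711
outer loop
vertex -1.719 1.269 -1.352
vertex -1.237 1.203 -1.055
vertex -1.8 2.859 -0.318
endloop
endfacet
facet normal 0.299 -0.707 -0.642
outer loop
vertex -1.237 1.203 -1.055
vertex -1.26 1.581 -1.482
vertex -0.778 1.515 -1.185
endloop
endfacet
facet normal 0.416 -0.248 0.875
outer loop
vertex -1.237 1.203 -1.055
vertex -0.778 1.515 -1.185
vertex -1.8 2.859 -0.318
endloop
endfacet
facet normal 0.299 -0.707 -0.642
outer loop
vertex -0.778 1.515 -1.185
vertex -1.26 1.581 -1.482
vertex -0.801 1.893 -1.612
endloop
endfacet
facet normal 0.842 0.426 0.332
outer loop
vertex -0.778 1.515 -1.185
vertex -0.801 1.893 -1.612
vertex -1.8 2.859 -0.318
endloop
endfacet
facet normal -0.624 0.442 0.644
outer loop
vertex -1.21 -4.031 0.558
vertex -0.442 -3.589 0.999
vertex -1.382 -2.577 -0.605
endloop
endfacet
facet normal -0.776 -0.447 -0.445
outer loop
vertex -0.458 -3.231 -1.559
vertex -1.21 -4.031 0.558
vertex -1.382 -2.577 -0.605
endloop
endfacet
facet normal -0.623 0.443 0.645
outer loop
vertex -1.382 -2.577 -0.605
vertex -0.442 -3.589 0.999
vertex -0.613 -2.135 -0.165
endloop
endfacet
facet normal -0.091 0.778 -0.622
outer loop
vertex -0.613 -2.135 -0.165
vertex -0.458 -3.231 -1.559
vertex -1.382 -2.577 -0.605
endloop
endfacet
facet normal 0.091 -0.778 0.622
outer loop
vertex -1.21 -4.031 0.558
vertex 0.482 -4.243 0.045
vertex -0.442 -3.589 0.999
endloop
endfacet
facet normal -0.776 -0.447 -0.445
outer loop
vertex -0.287 -4.685 -0.395
vertex -1.21 -4.031 0.558
vertex -0.458 -3.231 -1.559
endloop
endfacet
facet normal 0.091 -0.778 0.622
outer loop
vertex -0.287 -4.685 -0.395
vertex 0.482 -4.243 0.045
vertex -1.21 -4.031 0.558
endloop
endfacet
facet normal 0.776 0.447 0.445
outer loop
vertex -0.442 -3.589 0.999
vertex 0.482 -4.243 0.045
vertex -0.613 -2.135 -0.165
endloop
endfacet
facet normal -0.091 0.778 -0.622
outer loop
vertex 0.31 -2.789 -1.118
vertex -0.458 -3.231 -1.559
vertex -0.613 -2.135 -0.165
endloop
endfacet
facet normal 0.776 0.447 0.445
outer loop
vertex -0.613 -2.135 -0.165
vertex 0.482 -4.243 0.045
vertex 0.31 -2.789 -1.118
endloop
endfacet
facet normal 0.624 -0.442 -0.644
outer loop
vertex 0.31 -2.789 -1.118
vertex -0.287 -4.685 -0.395
vertex -0.458 -3.231 -1.559
endloop
endfacet
facet normal 0.623 -0.442 -0.645
outer loop
vertex 0.482 -4.243 0.045
vertex -0.287 -4.685 -0.395
vertex 0.31 -2.789 -1.118
endloop
endfacet

endsolid


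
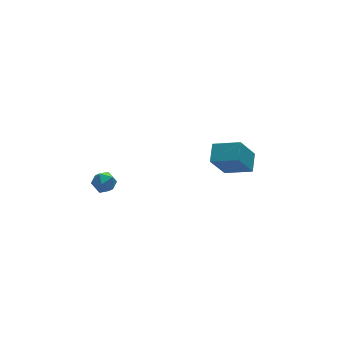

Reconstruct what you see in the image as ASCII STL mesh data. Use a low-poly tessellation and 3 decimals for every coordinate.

solid 
facet normal -0.528 -0.170 0.832
outer loop
vertex 2.697 -4.743 2.958
vertex 3.254 -3.792 3.506
vertex 1.512 -3.733 2.412
endloop
endfacet
facet normal -0.453 -0.772 -0.445
outer loop
vertex 2.526 -3.408 0.814
vertex 2.697 -4.743 2.958
vertex 1.512 -3.733 2.412
endloop
endfacet
facet normal -0.528 -0.169 0.832
outer loop
vertex 1.512 -3.733 2.412
vertex 3.254 -3.792 3.506
vertex 2.069 -2.783 2.959
endloop
endfacet
facet normal -0.718 0.612 -0.331
outer loop
vertex 2.069 -2.783 2.959
vertex 2.526 -3.408 0.814
vertex 1.512 -3.733 2.412
endloop
endfacet
facet normal 0.718 -0.612 0.331
outer loop
vertex 2.697 -4.743 2.958
vertex 4.268 -3.467 1.908
vertex 3.254 -3.792 3.506
endloop
endfacet
facet normal -0.453 -0.773 -0.445
outer loop
vertex 3.711 -4.417 1.361
vertex 2.697 -4.743 2.958
vertex 2.526 -3.408 0.814
endloop
endfacet
facet normal 0.718 -0.612 0.331
outer loop
vertex 3.711 -4.417 1.361
vertex 4.268 -3.467 1.908
vertex 2.697 -4.743 2.958
endloop
endfacet
facet normal 0.453 0.773 0.445
outer loop
vertex 3.254 -3.792 3.506
vertex 4.268 -3.467 1.908
vertex 2.069 -2.783 2.959
endloop
endfacet
facet normal -0.718 0.612 -0.331
outer loop
vertex 3.083 -2.457 1.362
vertex 2.526 -3.408 0.814
vertex 2.069 -2.783 2.959
endloop
endfacet
facet normal 0.453 0.772 0.445
outer loop
vertex 2.069 -2.783 2.959
vertex 4.268 -3.467 1.908
vertex 3.083 -2.457 1.362
endloop
endfacet
facet normal 0.529 0.170 -0.832
outer loop
vertex 3.083 -2.457 1.362
vertex 3.711 -4.417 1.361
vertex 2.526 -3.408 0.814
endloop
endfacet
facet normal 0.528 0.170 -0.832
outer loop
vertex 4.268 -3.467 1.908
vertex 3.711 -4.417 1.361
vertex 3.083 -2.457 1.362
endloop
endfacet
facet normal -0.005 0.751 0.660
outer loop
vertex -4.189 -1.512 1.385
vertex -4.134 -2.01 1.952
vertex -3.507 -1.727 1.635
endloop
endfacet
facet normal 0.287 0.957 0.042
outer loop
vertex -4.189 -1.512 1.385
vertex -3.507 -1.727 1.635
vertex -3.633 -1.657 0.892
endloop
endfacet
facet normal -0.197 0.858 -0.475
outer loop
vertex -4.189 -1.512 1.385
vertex -3.633 -1.657 0.892
vertex -4.336 -1.897 0.75
endloop
endfacet
facet normal -0.787 0.591 -0.176
outer loop
vertex -4.189 -1.512 1.385
vertex -4.336 -1.897 0.75
vertex -4.646 -2.115 1.405
endloop
endfacet
facet normal -0.669 0.525 0.526
outer loop
vertex -4.189 -1.512 1.385
vertex -4.646 -2.115 1.405
vertex -4.134 -2.01 1.952
endloop
endfacet
facet normal 0.843 0.530 -0.093
outer loop
vertex -3.633 -1.657 0.892
vertex -3.507 -1.727 1.635
vertex -3.234 -2.245 1.155
endloop
endfacet
facet normal 0.370 0.197 0.908
outer loop
vertex -3.507 -1.727 1.635
vertex -4.134 -2.01 1.952
vertex -3.544 -2.463 1.81
endloop
endfacet
facet normal -0.703 -0.168 0.691
outer loop
vertex -4.134 -2.01 1.952
vertex -4.646 -2.115 1.405
vertex -4.247 -2.703 1.668
endloop
endfacet
facet normal -0.894 -0.060 -0.443
outer loop
vertex -4.646 -2.115 1.405
vertex -4.336 -1.897 0.75
vertex -4.373 -2.633 0.925
endloop
endfacet
facet normal 0.061 0.370 -0.927
outer loop
vertex -4.336 -1.897 0.75
vertex -3.633 -1.657 0.892
vertex -3.746 -2.35 0.608
endloop
endfacet
facet normal 0.787 -0.591 0.176
outer loop
vertex -3.691 -2.848 1.175
vertex -3.234 -2.245 1.155
vertex -3.544 -2.463 1.81
endloop
endfacet
facet normal 0.197 -0.858 0.475
outer loop
vertex -3.691 -2.848 1.175
vertex -3.544 -2.463 1.81
vertex -4.247 -2.703 1.668
endloop
endfacet
facet normal -0.287 -0.957 -0.042
outer loop
vertex -3.691 -2.848 1.175
vertex -4.247 -2.703 1.668
vertex -4.373 -2.633 0.925
endloop
endfacet
facet normal 0.005 -0.751 -0.660
outer loop
vertex -3.691 -2.848 1.175
vertex -4.373 -2.633 0.925
vertex -3.746 -2.35 0.608
endloop
endfacet
facet normal 0.669 -0.525 -0.526
outer loop
vertex -3.691 -2.848 1.175
vertex -3.746 -2.35 0.608
vertex -3.234 -2.245 1.155
endloop
endfacet
facet normal 0.894 0.060 0.443
outer loop
vertex -3.544 -2.463 1.81
vertex -3.234 -2.245 1.155
vertex -3.507 -1.727 1.635
endloop
endfacet
facet normal -0.061 -0.370 0.927
outer loop
vertex -4.247 -2.703 1.668
vertex -3.544 -2.463 1.81
vertex -4.134 -2.01 1.952
endloop
endfacet
facet normal -0.843 -0.530 0.093
outer loop
vertex -4.373 -2.633 0.925
vertex -4.247 -2.703 1.668
vertex -4.646 -2.115 1.405
endloop
endfacet
facet normal -0.370 -0.197 -0.908
outer loop
vertex -3.746 -2.35 0.608
vertex -4.373 -2.633 0.925
vertex -4.336 -1.897 0.75
endloop
endfacet
facet normal 0.703 0.168 -0.691
outer loop
vertex -3.234 -2.245 1.155
vertex -3.746 -2.35 0.608
vertex -3.633 -1.657 0.892
endloop
endfacet

endsolid


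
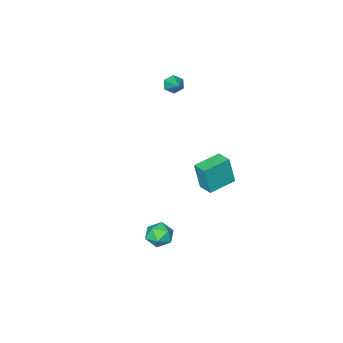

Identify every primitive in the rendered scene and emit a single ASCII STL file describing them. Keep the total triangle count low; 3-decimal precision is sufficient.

solid 
facet normal -0.359 -0.794 -0.491
outer loop
vertex -2.753 -4.77 3.812
vertex -3.182 -4.373 3.484
vertex -2.573 -4.491 3.23
endloop
endfacet
facet normal 0.963 -0.141 0.230
outer loop
vertex -2.753 -4.77 3.812
vertex -2.573 -4.491 3.23
vertex -2.618 -3.127 4.256
endloop
endfacet
facet normal -0.359 -0.794 -0.491
outer loop
vertex -2.573 -4.491 3.23
vertex -3.182 -4.373 3.484
vertex -3.002 -4.094 2.902
endloop
endfacet
facet normal 0.762 0.405 -0.506
outer loop
vertex -2.573 -4.491 3.23
vertex -3.002 -4.094 2.902
vertex -2.618 -3.127 4.256
endloop
endfacet
facet normal -0.359 -0.794 -0.491
outer loop
vertex -3.002 -4.094 2.902
vertex -3.182 -4.373 3.484
vertex -3.611 -3.976 3.156
endloop
endfacet
facet normal -0.076 0.822 -0.565
outer loop
vertex -3.002 -4.094 2.902
vertex -3.611 -3.976 3.156
vertex -2.618 -3.127 4.256
endloop
endfacet
facet normal -0.359 -0.794 -0.491
outer loop
vertex -3.611 -3.976 3.156
vertex -3.182 -4.373 3.484
vertex -3.79 -4.255 3.738
endloop
endfacet
facet normal -0.714 0.691 0.112
outer loop
vertex -3.611 -3.976 3.156
vertex -3.79 -4.255 3.738
vertex -2.618 -3.127 4.256
endloop
endfacet
facet normal -0.359 -0.793 -0.491
outer loop
vertex -3.79 -4.255 3.738
vertex -3.182 -4.373 3.484
vertex -3.362 -4.652 4.066
endloop
endfacet
facet normal -0.513 0.145 0.846
outer loop
vertex -3.79 -4.255 3.738
vertex -3.362 -4.652 4.066
vertex -2.618 -3.127 4.256
endloop
endfacet
facet normal -0.359 -0.794 -0.491
outer loop
vertex -3.362 -4.652 4.066
vertex -3.182 -4.373 3.484
vertex -2.753 -4.77 3.812
endloop
endfacet
facet normal 0.325 -0.272 0.906
outer loop
vertex -3.362 -4.652 4.066
vertex -2.753 -4.77 3.812
vertex -2.618 -3.127 4.256
endloop
endfacet
facet normal -0.990 0.028 0.137
outer loop
vertex -4.786 -1.992 -2.154
vertex -4.736 -0.933 -2.009
vertex -5.046 -1.714 -4.097
endloop
endfacet
facet normal -0.047 -0.990 -0.135
outer loop
vertex -3.204 -1.767 -4.351
vertex -4.786 -1.992 -2.154
vertex -5.046 -1.714 -4.097
endloop
endfacet
facet normal -0.990 0.028 0.137
outer loop
vertex -5.046 -1.714 -4.097
vertex -4.736 -0.933 -2.009
vertex -4.996 -0.655 -3.952
endloop
endfacet
facet normal -0.131 0.141 -0.981
outer loop
vertex -4.996 -0.655 -3.952
vertex -3.204 -1.767 -4.351
vertex -5.046 -1.714 -4.097
endloop
endfacet
facet normal 0.131 -0.141 0.981
outer loop
vertex -4.786 -1.992 -2.154
vertex -2.894 -0.986 -2.263
vertex -4.736 -0.933 -2.009
endloop
endfacet
facet normal -0.047 -0.990 -0.135
outer loop
vertex -2.944 -2.045 -2.408
vertex -4.786 -1.992 -2.154
vertex -3.204 -1.767 -4.351
endloop
endfacet
facet normal 0.131 -0.141 0.981
outer loop
vertex -2.944 -2.045 -2.408
vertex -2.894 -0.986 -2.263
vertex -4.786 -1.992 -2.154
endloop
endfacet
facet normal 0.047 0.990 0.135
outer loop
vertex -4.736 -0.933 -2.009
vertex -2.894 -0.986 -2.263
vertex -4.996 -0.655 -3.952
endloop
endfacet
facet normal -0.131 0.141 -0.981
outer loop
vertex -3.154 -0.708 -4.206
vertex -3.204 -1.767 -4.351
vertex -4.996 -0.655 -3.952
endloop
endfacet
facet normal 0.047 0.990 0.135
outer loop
vertex -4.996 -0.655 -3.952
vertex -2.894 -0.986 -2.263
vertex -3.154 -0.708 -4.206
endloop
endfacet
facet normal 0.990 -0.028 -0.137
outer loop
vertex -3.154 -0.708 -4.206
vertex -2.944 -2.045 -2.408
vertex -3.204 -1.767 -4.351
endloop
endfacet
facet normal 0.990 -0.028 -0.137
outer loop
vertex -2.894 -0.986 -2.263
vertex -2.944 -2.045 -2.408
vertex -3.154 -0.708 -4.206
endloop
endfacet
facet normal -0.610 0.763 0.215
outer loop
vertex 3.598 4.38 -1.766
vertex 3.0 3.807 -1.43
vertex 3.627 4.159 -0.9
endloop
endfacet
facet normal 0.074 0.967 0.244
outer loop
vertex 3.598 4.38 -1.766
vertex 3.627 4.159 -0.9
vertex 4.384 4.22 -1.371
endloop
endfacet
facet normal 0.369 0.842 -0.394
outer loop
vertex 3.598 4.38 -1.766
vertex 4.384 4.22 -1.371
vertex 4.224 3.906 -2.192
endloop
endfacet
facet normal -0.133 0.560 -0.818
outer loop
vertex 3.598 4.38 -1.766
vertex 4.224 3.906 -2.192
vertex 3.369 3.651 -2.228
endloop
endfacet
facet normal -0.738 0.511 -0.441
outer loop
vertex 3.598 4.38 -1.766
vertex 3.369 3.651 -2.228
vertex 3.0 3.807 -1.43
endloop
endfacet
facet normal 0.406 0.557 0.725
outer loop
vertex 4.384 4.22 -1.371
vertex 3.627 4.159 -0.9
vertex 4.271 3.549 -0.792
endloop
endfacet
facet normal -0.700 0.227 0.677
outer loop
vertex 3.627 4.159 -0.9
vertex 3.0 3.807 -1.43
vertex 3.416 3.294 -0.828
endloop
endfacet
facet normal -0.906 -0.179 -0.384
outer loop
vertex 3.0 3.807 -1.43
vertex 3.369 3.651 -2.228
vertex 3.256 2.98 -1.649
endloop
endfacet
facet normal 0.072 -0.100 -0.992
outer loop
vertex 3.369 3.651 -2.228
vertex 4.224 3.906 -2.192
vertex 4.013 3.041 -2.12
endloop
endfacet
facet normal 0.883 0.355 -0.308
outer loop
vertex 4.224 3.906 -2.192
vertex 4.384 4.22 -1.371
vertex 4.64 3.393 -1.59
endloop
endfacet
facet normal 0.133 -0.560 0.818
outer loop
vertex 4.042 2.82 -1.254
vertex 4.271 3.549 -0.792
vertex 3.416 3.294 -0.828
endloop
endfacet
facet normal -0.369 -0.842 0.394
outer loop
vertex 4.042 2.82 -1.254
vertex 3.416 3.294 -0.828
vertex 3.256 2.98 -1.649
endloop
endfacet
facet normal -0.074 -0.967 -0.244
outer loop
vertex 4.042 2.82 -1.254
vertex 3.256 2.98 -1.649
vertex 4.013 3.041 -2.12
endloop
endfacet
facet normal 0.610 -0.763 -0.215
outer loop
vertex 4.042 2.82 -1.254
vertex 4.013 3.041 -2.12
vertex 4.64 3.393 -1.59
endloop
endfacet
facet normal 0.738 -0.511 0.441
outer loop
vertex 4.042 2.82 -1.254
vertex 4.64 3.393 -1.59
vertex 4.271 3.549 -0.792
endloop
endfacet
facet normal -0.072 0.100 0.992
outer loop
vertex 3.416 3.294 -0.828
vertex 4.271 3.549 -0.792
vertex 3.627 4.159 -0.9
endloop
endfacet
facet normal -0.883 -0.355 0.308
outer loop
vertex 3.256 2.98 -1.649
vertex 3.416 3.294 -0.828
vertex 3.0 3.807 -1.43
endloop
endfacet
facet normal -0.406 -0.557 -0.725
outer loop
vertex 4.013 3.041 -2.12
vertex 3.256 2.98 -1.649
vertex 3.369 3.651 -2.228
endloop
endfacet
facet normal 0.700 -0.227 -0.677
outer loop
vertex 4.64 3.393 -1.59
vertex 4.013 3.041 -2.12
vertex 4.224 3.906 -2.192
endloop
endfacet
facet normal 0.906 0.179 0.384
outer loop
vertex 4.271 3.549 -0.792
vertex 4.64 3.393 -1.59
vertex 4.384 4.22 -1.371
endloop
endfacet

endsolid


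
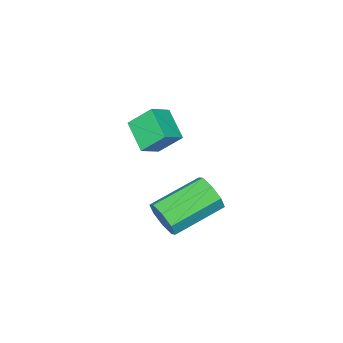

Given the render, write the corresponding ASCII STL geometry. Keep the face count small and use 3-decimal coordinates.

solid 
facet normal 0.920 -0.252 -0.301
outer loop
vertex 2.81 2.043 -3.195
vertex 2.503 1.748 -3.885
vertex 2.78 2.47 -3.644
endloop
endfacet
facet normal 0.389 0.680 0.621
outer loop
vertex 2.81 2.043 -3.195
vertex 2.78 2.47 -3.644
vertex 0.823 2.587 -2.546
endloop
endfacet
facet normal 0.389 0.680 0.622
outer loop
vertex 0.823 2.587 -2.546
vertex 2.78 2.47 -3.644
vertex 0.793 3.014 -2.994
endloop
endfacet
facet normal -0.920 0.251 0.301
outer loop
vertex 0.823 2.587 -2.546
vertex 0.793 3.014 -2.994
vertex 0.517 2.292 -3.235
endloop
endfacet
facet normal 0.920 -0.252 -0.301
outer loop
vertex 2.78 2.47 -3.644
vertex 2.503 1.748 -3.885
vertex 2.588 2.474 -4.233
endloop
endfacet
facet normal 0.241 0.968 -0.072
outer loop
vertex 2.78 2.47 -3.644
vertex 2.588 2.474 -4.233
vertex 0.793 3.014 -2.994
endloop
endfacet
facet normal 0.242 0.968 -0.072
outer loop
vertex 0.793 3.014 -2.994
vertex 2.588 2.474 -4.233
vertex 0.602 3.018 -3.584
endloop
endfacet
facet normal -0.920 0.252 0.300
outer loop
vertex 0.793 3.014 -2.994
vertex 0.602 3.018 -3.584
vertex 0.517 2.292 -3.235
endloop
endfacet
facet normal 0.920 -0.252 -0.300
outer loop
vertex 2.588 2.474 -4.233
vertex 2.503 1.748 -3.885
vertex 2.347 2.053 -4.619
endloop
endfacet
facet normal -0.047 0.690 -0.723
outer loop
vertex 2.588 2.474 -4.233
vertex 2.347 2.053 -4.619
vertex 0.602 3.018 -3.584
endloop
endfacet
facet normal -0.048 0.689 -0.723
outer loop
vertex 0.602 3.018 -3.584
vertex 2.347 2.053 -4.619
vertex 0.36 2.597 -3.969
endloop
endfacet
facet normal -0.919 0.253 0.302
outer loop
vertex 0.602 3.018 -3.584
vertex 0.36 2.597 -3.969
vertex 0.517 2.292 -3.235
endloop
endfacet
facet normal 0.920 -0.252 -0.300
outer loop
vertex 2.347 2.053 -4.619
vertex 2.503 1.748 -3.885
vertex 2.197 1.453 -4.574
endloop
endfacet
facet normal -0.309 0.006 -0.951
outer loop
vertex 2.347 2.053 -4.619
vertex 2.197 1.453 -4.574
vertex 0.36 2.597 -3.969
endloop
endfacet
facet normal -0.309 0.007 -0.951
outer loop
vertex 0.36 2.597 -3.969
vertex 2.197 1.453 -4.574
vertex 0.21 1.997 -3.925
endloop
endfacet
facet normal -0.920 0.252 0.301
outer loop
vertex 0.36 2.597 -3.969
vertex 0.21 1.997 -3.925
vertex 0.517 2.292 -3.235
endloop
endfacet
facet normal 0.920 -0.251 -0.301
outer loop
vertex 2.197 1.453 -4.574
vertex 2.503 1.748 -3.885
vertex 2.227 1.026 -4.126
endloop
endfacet
facet normal -0.389 -0.680 -0.622
outer loop
vertex 2.197 1.453 -4.574
vertex 2.227 1.026 -4.126
vertex 0.21 1.997 -3.925
endloop
endfacet
facet normal -0.389 -0.680 -0.621
outer loop
vertex 0.21 1.997 -3.925
vertex 2.227 1.026 -4.126
vertex 0.24 1.57 -3.476
endloop
endfacet
facet normal -0.920 0.252 0.301
outer loop
vertex 0.21 1.997 -3.925
vertex 0.24 1.57 -3.476
vertex 0.517 2.292 -3.235
endloop
endfacet
facet normal 0.920 -0.252 -0.300
outer loop
vertex 2.227 1.026 -4.126
vertex 2.503 1.748 -3.885
vertex 2.418 1.022 -3.536
endloop
endfacet
facet normal -0.242 -0.968 0.072
outer loop
vertex 2.227 1.026 -4.126
vertex 2.418 1.022 -3.536
vertex 0.24 1.57 -3.476
endloop
endfacet
facet normal -0.241 -0.968 0.072
outer loop
vertex 0.24 1.57 -3.476
vertex 2.418 1.022 -3.536
vertex 0.432 1.566 -2.887
endloop
endfacet
facet normal -0.920 0.252 0.301
outer loop
vertex 0.24 1.57 -3.476
vertex 0.432 1.566 -2.887
vertex 0.517 2.292 -3.235
endloop
endfacet
facet normal 0.919 -0.253 -0.302
outer loop
vertex 2.418 1.022 -3.536
vertex 2.503 1.748 -3.885
vertex 2.66 1.443 -3.151
endloop
endfacet
facet normal 0.048 -0.689 0.723
outer loop
vertex 2.418 1.022 -3.536
vertex 2.66 1.443 -3.151
vertex 0.432 1.566 -2.887
endloop
endfacet
facet normal 0.048 -0.690 0.723
outer loop
vertex 0.432 1.566 -2.887
vertex 2.66 1.443 -3.151
vertex 0.673 1.987 -2.501
endloop
endfacet
facet normal -0.920 0.252 0.300
outer loop
vertex 0.432 1.566 -2.887
vertex 0.673 1.987 -2.501
vertex 0.517 2.292 -3.235
endloop
endfacet
facet normal 0.920 -0.252 -0.301
outer loop
vertex 2.66 1.443 -3.151
vertex 2.503 1.748 -3.885
vertex 2.81 2.043 -3.195
endloop
endfacet
facet normal 0.309 -0.008 0.951
outer loop
vertex 2.66 1.443 -3.151
vertex 2.81 2.043 -3.195
vertex 0.673 1.987 -2.501
endloop
endfacet
facet normal 0.309 -0.006 0.951
outer loop
vertex 0.673 1.987 -2.501
vertex 2.81 2.043 -3.195
vertex 0.823 2.587 -2.546
endloop
endfacet
facet normal -0.920 0.252 0.300
outer loop
vertex 0.673 1.987 -2.501
vertex 0.823 2.587 -2.546
vertex 0.517 2.292 -3.235
endloop
endfacet
facet normal -0.860 0.042 -0.509
outer loop
vertex 1.623 0.05 -0.016
vertex 1.14 0.766 0.86
vertex 2.067 1.155 -0.674
endloop
endfacet
facet normal 0.393 -0.582 -0.712
outer loop
vertex 2.9 1.114 -0.18
vertex 1.623 0.05 -0.016
vertex 2.067 1.155 -0.674
endloop
endfacet
facet normal -0.860 0.042 -0.509
outer loop
vertex 2.067 1.155 -0.674
vertex 1.14 0.766 0.86
vertex 1.583 1.871 0.202
endloop
endfacet
facet normal 0.327 0.812 -0.483
outer loop
vertex 1.583 1.871 0.202
vertex 2.9 1.114 -0.18
vertex 2.067 1.155 -0.674
endloop
endfacet
facet normal -0.327 -0.812 0.484
outer loop
vertex 1.623 0.05 -0.016
vertex 1.973 0.725 1.354
vertex 1.14 0.766 0.86
endloop
endfacet
facet normal 0.393 -0.582 -0.712
outer loop
vertex 2.457 0.009 0.478
vertex 1.623 0.05 -0.016
vertex 2.9 1.114 -0.18
endloop
endfacet
facet normal -0.326 -0.812 0.484
outer loop
vertex 2.457 0.009 0.478
vertex 1.973 0.725 1.354
vertex 1.623 0.05 -0.016
endloop
endfacet
facet normal -0.394 0.582 0.712
outer loop
vertex 1.14 0.766 0.86
vertex 1.973 0.725 1.354
vertex 1.583 1.871 0.202
endloop
endfacet
facet normal 0.326 0.812 -0.484
outer loop
vertex 2.417 1.83 0.696
vertex 2.9 1.114 -0.18
vertex 1.583 1.871 0.202
endloop
endfacet
facet normal -0.393 0.582 0.712
outer loop
vertex 1.583 1.871 0.202
vertex 1.973 0.725 1.354
vertex 2.417 1.83 0.696
endloop
endfacet
facet normal 0.860 -0.042 0.509
outer loop
vertex 2.417 1.83 0.696
vertex 2.457 0.009 0.478
vertex 2.9 1.114 -0.18
endloop
endfacet
facet normal 0.860 -0.042 0.509
outer loop
vertex 1.973 0.725 1.354
vertex 2.457 0.009 0.478
vertex 2.417 1.83 0.696
endloop
endfacet

endsolid


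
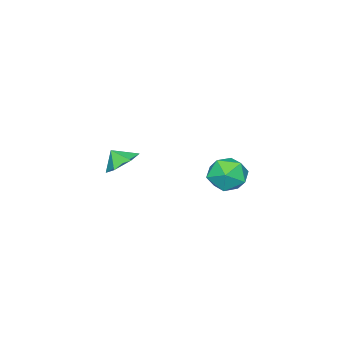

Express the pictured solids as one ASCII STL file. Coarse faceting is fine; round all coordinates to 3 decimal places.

solid 
facet normal -0.129 0.632 -0.764
outer loop
vertex -0.784 -3.015 -4.128
vertex -1.829 -3.285 -4.175
vertex -1.51 -2.464 -3.549
endloop
endfacet
facet normal 0.632 0.019 0.775
outer loop
vertex -0.784 -3.015 -4.128
vertex -1.51 -2.464 -3.549
vertex -1.691 -3.955 -3.365
endloop
endfacet
facet normal -0.130 0.633 -0.764
outer loop
vertex -1.51 -2.464 -3.549
vertex -1.829 -3.285 -4.175
vertex -2.555 -2.734 -3.595
endloop
endfacet
facet normal -0.077 0.131 0.988
outer loop
vertex -1.51 -2.464 -3.549
vertex -2.555 -2.734 -3.595
vertex -1.691 -3.955 -3.365
endloop
endfacet
facet normal -0.130 0.633 -0.764
outer loop
vertex -2.555 -2.734 -3.595
vertex -1.829 -3.285 -4.175
vertex -2.873 -3.555 -4.221
endloop
endfacet
facet normal -0.624 -0.306 0.719
outer loop
vertex -2.555 -2.734 -3.595
vertex -2.873 -3.555 -4.221
vertex -1.691 -3.955 -3.365
endloop
endfacet
facet normal -0.130 0.633 -0.763
outer loop
vertex -2.873 -3.555 -4.221
vertex -1.829 -3.285 -4.175
vertex -2.147 -4.105 -4.801
endloop
endfacet
facet normal -0.460 -0.856 0.236
outer loop
vertex -2.873 -3.555 -4.221
vertex -2.147 -4.105 -4.801
vertex -1.691 -3.955 -3.365
endloop
endfacet
facet normal -0.129 0.633 -0.763
outer loop
vertex -2.147 -4.105 -4.801
vertex -1.829 -3.285 -4.175
vertex -1.102 -3.835 -4.754
endloop
endfacet
facet normal 0.249 -0.968 0.022
outer loop
vertex -2.147 -4.105 -4.801
vertex -1.102 -3.835 -4.754
vertex -1.691 -3.955 -3.365
endloop
endfacet
facet normal -0.129 0.633 -0.763
outer loop
vertex -1.102 -3.835 -4.754
vertex -1.829 -3.285 -4.175
vertex -0.784 -3.015 -4.128
endloop
endfacet
facet normal 0.796 -0.531 0.291
outer loop
vertex -1.102 -3.835 -4.754
vertex -0.784 -3.015 -4.128
vertex -1.691 -3.955 -3.365
endloop
endfacet
facet normal -0.280 -0.059 0.958
outer loop
vertex -2.21 3.942 -1.897
vertex -2.813 2.922 -2.136
vertex -1.653 2.874 -1.8
endloop
endfacet
facet normal 0.353 0.265 0.897
outer loop
vertex -2.21 3.942 -1.897
vertex -1.653 2.874 -1.8
vertex -1.079 3.812 -2.303
endloop
endfacet
facet normal 0.268 0.837 0.478
outer loop
vertex -2.21 3.942 -1.897
vertex -1.079 3.812 -2.303
vertex -1.885 4.439 -2.95
endloop
endfacet
facet normal -0.416 0.865 0.280
outer loop
vertex -2.21 3.942 -1.897
vertex -1.885 4.439 -2.95
vertex -2.957 3.89 -2.846
endloop
endfacet
facet normal -0.755 0.311 0.577
outer loop
vertex -2.21 3.942 -1.897
vertex -2.957 3.89 -2.846
vertex -2.813 2.922 -2.136
endloop
endfacet
facet normal 0.801 -0.184 0.570
outer loop
vertex -1.079 3.812 -2.303
vertex -1.653 2.874 -1.8
vertex -0.983 2.71 -2.794
endloop
endfacet
facet normal -0.223 -0.709 0.669
outer loop
vertex -1.653 2.874 -1.8
vertex -2.813 2.922 -2.136
vertex -2.055 2.161 -2.69
endloop
endfacet
facet normal -0.993 -0.110 0.052
outer loop
vertex -2.813 2.922 -2.136
vertex -2.957 3.89 -2.846
vertex -2.861 2.788 -3.337
endloop
endfacet
facet normal -0.444 0.786 -0.429
outer loop
vertex -2.957 3.89 -2.846
vertex -1.885 4.439 -2.95
vertex -2.287 3.726 -3.84
endloop
endfacet
facet normal 0.663 0.740 -0.109
outer loop
vertex -1.885 4.439 -2.95
vertex -1.079 3.812 -2.303
vertex -1.127 3.678 -3.504
endloop
endfacet
facet normal 0.416 -0.865 -0.280
outer loop
vertex -1.73 2.658 -3.743
vertex -0.983 2.71 -2.794
vertex -2.055 2.161 -2.69
endloop
endfacet
facet normal -0.268 -0.837 -0.478
outer loop
vertex -1.73 2.658 -3.743
vertex -2.055 2.161 -2.69
vertex -2.861 2.788 -3.337
endloop
endfacet
facet normal -0.353 -0.265 -0.897
outer loop
vertex -1.73 2.658 -3.743
vertex -2.861 2.788 -3.337
vertex -2.287 3.726 -3.84
endloop
endfacet
facet normal 0.280 0.059 -0.958
outer loop
vertex -1.73 2.658 -3.743
vertex -2.287 3.726 -3.84
vertex -1.127 3.678 -3.504
endloop
endfacet
facet normal 0.755 -0.311 -0.577
outer loop
vertex -1.73 2.658 -3.743
vertex -1.127 3.678 -3.504
vertex -0.983 2.71 -2.794
endloop
endfacet
facet normal 0.444 -0.786 0.429
outer loop
vertex -2.055 2.161 -2.69
vertex -0.983 2.71 -2.794
vertex -1.653 2.874 -1.8
endloop
endfacet
facet normal -0.663 -0.740 0.109
outer loop
vertex -2.861 2.788 -3.337
vertex -2.055 2.161 -2.69
vertex -2.813 2.922 -2.136
endloop
endfacet
facet normal -0.801 0.184 -0.570
outer loop
vertex -2.287 3.726 -3.84
vertex -2.861 2.788 -3.337
vertex -2.957 3.89 -2.846
endloop
endfacet
facet normal 0.223 0.709 -0.669
outer loop
vertex -1.127 3.678 -3.504
vertex -2.287 3.726 -3.84
vertex -1.885 4.439 -2.95
endloop
endfacet
facet normal 0.993 0.110 -0.052
outer loop
vertex -0.983 2.71 -2.794
vertex -1.127 3.678 -3.504
vertex -1.079 3.812 -2.303
endloop
endfacet

endsolid


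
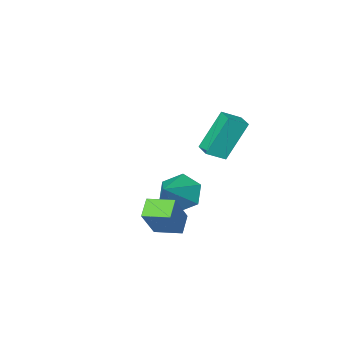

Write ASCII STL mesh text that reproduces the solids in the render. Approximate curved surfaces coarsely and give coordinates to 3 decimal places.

solid 
facet normal -0.841 0.241 -0.485
outer loop
vertex -1.853 3.231 2.814
vertex -1.642 4.074 2.867
vertex -0.827 3.091 0.964
endloop
endfacet
facet normal -0.244 -0.968 -0.062
outer loop
vertex 0.022 2.846 1.453
vertex -1.853 3.231 2.814
vertex -0.827 3.091 0.964
endloop
endfacet
facet normal -0.841 0.241 -0.485
outer loop
vertex -0.827 3.091 0.964
vertex -1.642 4.074 2.867
vertex -0.616 3.933 1.017
endloop
endfacet
facet normal 0.484 -0.066 -0.873
outer loop
vertex -0.616 3.933 1.017
vertex 0.022 2.846 1.453
vertex -0.827 3.091 0.964
endloop
endfacet
facet normal -0.484 0.066 0.873
outer loop
vertex -1.853 3.231 2.814
vertex -0.793 3.829 3.356
vertex -1.642 4.074 2.867
endloop
endfacet
facet normal -0.243 -0.968 -0.061
outer loop
vertex -1.004 2.987 3.303
vertex -1.853 3.231 2.814
vertex 0.022 2.846 1.453
endloop
endfacet
facet normal -0.484 0.066 0.873
outer loop
vertex -1.004 2.987 3.303
vertex -0.793 3.829 3.356
vertex -1.853 3.231 2.814
endloop
endfacet
facet normal 0.244 0.968 0.061
outer loop
vertex -1.642 4.074 2.867
vertex -0.793 3.829 3.356
vertex -0.616 3.933 1.017
endloop
endfacet
facet normal 0.484 -0.066 -0.873
outer loop
vertex 0.233 3.689 1.506
vertex 0.022 2.846 1.453
vertex -0.616 3.933 1.017
endloop
endfacet
facet normal 0.243 0.968 0.061
outer loop
vertex -0.616 3.933 1.017
vertex -0.793 3.829 3.356
vertex 0.233 3.689 1.506
endloop
endfacet
facet normal 0.841 -0.241 0.485
outer loop
vertex 0.233 3.689 1.506
vertex -1.004 2.987 3.303
vertex 0.022 2.846 1.453
endloop
endfacet
facet normal 0.841 -0.241 0.485
outer loop
vertex -0.793 3.829 3.356
vertex -1.004 2.987 3.303
vertex 0.233 3.689 1.506
endloop
endfacet
facet normal -0.710 -0.411 -0.571
outer loop
vertex 0.079 -0.137 -3.421
vertex -0.663 0.389 -2.877
vertex -0.225 0.827 -3.737
endloop
endfacet
facet normal 0.884 0.132 -0.449
outer loop
vertex 0.079 -0.137 -3.421
vertex -0.225 0.827 -3.737
vertex 0.723 1.191 -1.763
endloop
endfacet
facet normal -0.711 -0.411 -0.571
outer loop
vertex -0.225 0.827 -3.737
vertex -0.663 0.389 -2.877
vertex -0.967 1.354 -3.193
endloop
endfacet
facet normal 0.369 0.866 -0.337
outer loop
vertex -0.225 0.827 -3.737
vertex -0.967 1.354 -3.193
vertex 0.723 1.191 -1.763
endloop
endfacet
facet normal -0.710 -0.411 -0.572
outer loop
vertex -0.967 1.354 -3.193
vertex -0.663 0.389 -2.877
vertex -1.405 0.915 -2.333
endloop
endfacet
facet normal -0.213 0.910 0.356
outer loop
vertex -0.967 1.354 -3.193
vertex -1.405 0.915 -2.333
vertex 0.723 1.191 -1.763
endloop
endfacet
facet normal -0.710 -0.412 -0.571
outer loop
vertex -1.405 0.915 -2.333
vertex -0.663 0.389 -2.877
vertex -1.1 -0.05 -2.016
endloop
endfacet
facet normal -0.279 0.219 0.935
outer loop
vertex -1.405 0.915 -2.333
vertex -1.1 -0.05 -2.016
vertex 0.723 1.191 -1.763
endloop
endfacet
facet normal -0.710 -0.412 -0.571
outer loop
vertex -1.1 -0.05 -2.016
vertex -0.663 0.389 -2.877
vertex -0.358 -0.576 -2.56
endloop
endfacet
facet normal 0.237 -0.516 0.823
outer loop
vertex -1.1 -0.05 -2.016
vertex -0.358 -0.576 -2.56
vertex 0.723 1.191 -1.763
endloop
endfacet
facet normal -0.710 -0.412 -0.571
outer loop
vertex -0.358 -0.576 -2.56
vertex -0.663 0.389 -2.877
vertex 0.079 -0.137 -3.421
endloop
endfacet
facet normal 0.819 -0.559 0.130
outer loop
vertex -0.358 -0.576 -2.56
vertex 0.079 -0.137 -3.421
vertex 0.723 1.191 -1.763
endloop
endfacet
facet normal -0.622 -0.583 0.523
outer loop
vertex 2.08 2.011 -1.473
vertex 1.291 3.015 -1.292
vertex 1.195 1.59 -2.995
endloop
endfacet
facet normal 0.612 -0.778 -0.141
outer loop
vertex 1.829 2.185 -3.528
vertex 2.08 2.011 -1.473
vertex 1.195 1.59 -2.995
endloop
endfacet
facet normal -0.621 -0.583 0.523
outer loop
vertex 1.195 1.59 -2.995
vertex 1.291 3.015 -1.292
vertex 0.406 2.594 -2.813
endloop
endfacet
facet normal -0.489 -0.232 -0.841
outer loop
vertex 0.406 2.594 -2.813
vertex 1.829 2.185 -3.528
vertex 1.195 1.59 -2.995
endloop
endfacet
facet normal 0.489 0.232 0.841
outer loop
vertex 2.08 2.011 -1.473
vertex 1.925 3.61 -1.825
vertex 1.291 3.015 -1.292
endloop
endfacet
facet normal 0.612 -0.778 -0.141
outer loop
vertex 2.714 2.606 -2.007
vertex 2.08 2.011 -1.473
vertex 1.829 2.185 -3.528
endloop
endfacet
facet normal 0.490 0.232 0.840
outer loop
vertex 2.714 2.606 -2.007
vertex 1.925 3.61 -1.825
vertex 2.08 2.011 -1.473
endloop
endfacet
facet normal -0.612 0.778 0.141
outer loop
vertex 1.291 3.015 -1.292
vertex 1.925 3.61 -1.825
vertex 0.406 2.594 -2.813
endloop
endfacet
facet normal -0.489 -0.233 -0.840
outer loop
vertex 1.04 3.189 -3.347
vertex 1.829 2.185 -3.528
vertex 0.406 2.594 -2.813
endloop
endfacet
facet normal -0.612 0.778 0.141
outer loop
vertex 0.406 2.594 -2.813
vertex 1.925 3.61 -1.825
vertex 1.04 3.189 -3.347
endloop
endfacet
facet normal 0.622 0.583 -0.523
outer loop
vertex 1.04 3.189 -3.347
vertex 2.714 2.606 -2.007
vertex 1.829 2.185 -3.528
endloop
endfacet
facet normal 0.622 0.583 -0.523
outer loop
vertex 1.925 3.61 -1.825
vertex 2.714 2.606 -2.007
vertex 1.04 3.189 -3.347
endloop
endfacet

endsolid


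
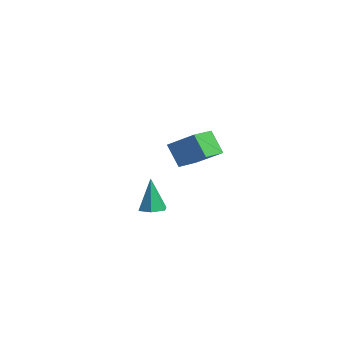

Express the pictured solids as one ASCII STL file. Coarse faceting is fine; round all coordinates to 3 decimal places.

solid 
facet normal -0.716 -0.452 -0.532
outer loop
vertex -3.573 0.828 1.03
vertex -4.361 2.258 0.875
vertex -2.692 1.155 -0.434
endloop
endfacet
facet normal 0.480 -0.872 0.094
outer loop
vertex -1.159 2.122 0.705
vertex -3.573 0.828 1.03
vertex -2.692 1.155 -0.434
endloop
endfacet
facet normal -0.716 -0.452 -0.532
outer loop
vertex -2.692 1.155 -0.434
vertex -4.361 2.258 0.875
vertex -3.479 2.585 -0.589
endloop
endfacet
facet normal 0.507 0.188 -0.841
outer loop
vertex -3.479 2.585 -0.589
vertex -1.159 2.122 0.705
vertex -2.692 1.155 -0.434
endloop
endfacet
facet normal -0.507 -0.188 0.841
outer loop
vertex -3.573 0.828 1.03
vertex -2.828 3.225 2.014
vertex -4.361 2.258 0.875
endloop
endfacet
facet normal 0.480 -0.872 0.095
outer loop
vertex -2.041 1.795 2.169
vertex -3.573 0.828 1.03
vertex -1.159 2.122 0.705
endloop
endfacet
facet normal -0.507 -0.188 0.841
outer loop
vertex -2.041 1.795 2.169
vertex -2.828 3.225 2.014
vertex -3.573 0.828 1.03
endloop
endfacet
facet normal -0.480 0.872 -0.094
outer loop
vertex -4.361 2.258 0.875
vertex -2.828 3.225 2.014
vertex -3.479 2.585 -0.589
endloop
endfacet
facet normal 0.507 0.188 -0.841
outer loop
vertex -1.947 3.552 0.55
vertex -1.159 2.122 0.705
vertex -3.479 2.585 -0.589
endloop
endfacet
facet normal -0.480 0.872 -0.094
outer loop
vertex -3.479 2.585 -0.589
vertex -2.828 3.225 2.014
vertex -1.947 3.552 0.55
endloop
endfacet
facet normal 0.716 0.452 0.532
outer loop
vertex -1.947 3.552 0.55
vertex -2.041 1.795 2.169
vertex -1.159 2.122 0.705
endloop
endfacet
facet normal 0.716 0.452 0.532
outer loop
vertex -2.828 3.225 2.014
vertex -2.041 1.795 2.169
vertex -1.947 3.552 0.55
endloop
endfacet
facet normal 0.134 -0.010 -0.991
outer loop
vertex 4.707 -2.927 -0.32
vertex 4.039 -3.342 -0.406
vertex 4.018 -2.552 -0.417
endloop
endfacet
facet normal 0.407 0.840 0.359
outer loop
vertex 4.707 -2.927 -0.32
vertex 4.018 -2.552 -0.417
vertex 3.761 -3.318 1.666
endloop
endfacet
facet normal 0.134 -0.010 -0.991
outer loop
vertex 4.018 -2.552 -0.417
vertex 4.039 -3.342 -0.406
vertex 3.351 -2.967 -0.503
endloop
endfacet
facet normal -0.535 0.812 0.233
outer loop
vertex 4.018 -2.552 -0.417
vertex 3.351 -2.967 -0.503
vertex 3.761 -3.318 1.666
endloop
endfacet
facet normal 0.133 -0.012 -0.991
outer loop
vertex 3.351 -2.967 -0.503
vertex 4.039 -3.342 -0.406
vertex 3.372 -3.756 -0.491
endloop
endfacet
facet normal -0.983 -0.023 0.182
outer loop
vertex 3.351 -2.967 -0.503
vertex 3.372 -3.756 -0.491
vertex 3.761 -3.318 1.666
endloop
endfacet
facet normal 0.133 -0.011 -0.991
outer loop
vertex 3.372 -3.756 -0.491
vertex 4.039 -3.342 -0.406
vertex 4.061 -4.131 -0.394
endloop
endfacet
facet normal -0.490 -0.833 0.257
outer loop
vertex 3.372 -3.756 -0.491
vertex 4.061 -4.131 -0.394
vertex 3.761 -3.318 1.666
endloop
endfacet
facet normal 0.133 -0.011 -0.991
outer loop
vertex 4.061 -4.131 -0.394
vertex 4.039 -3.342 -0.406
vertex 4.728 -3.717 -0.309
endloop
endfacet
facet normal 0.451 -0.806 0.384
outer loop
vertex 4.061 -4.131 -0.394
vertex 4.728 -3.717 -0.309
vertex 3.761 -3.318 1.666
endloop
endfacet
facet normal 0.134 -0.010 -0.991
outer loop
vertex 4.728 -3.717 -0.309
vertex 4.039 -3.342 -0.406
vertex 4.707 -2.927 -0.32
endloop
endfacet
facet normal 0.900 0.030 0.435
outer loop
vertex 4.728 -3.717 -0.309
vertex 4.707 -2.927 -0.32
vertex 3.761 -3.318 1.666
endloop
endfacet

endsolid
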